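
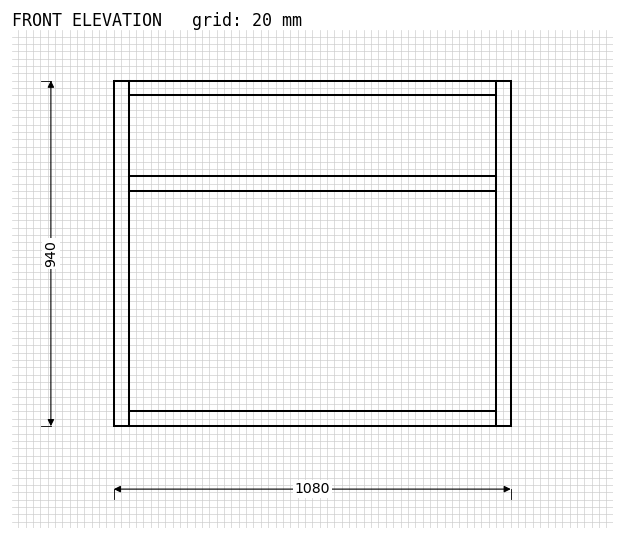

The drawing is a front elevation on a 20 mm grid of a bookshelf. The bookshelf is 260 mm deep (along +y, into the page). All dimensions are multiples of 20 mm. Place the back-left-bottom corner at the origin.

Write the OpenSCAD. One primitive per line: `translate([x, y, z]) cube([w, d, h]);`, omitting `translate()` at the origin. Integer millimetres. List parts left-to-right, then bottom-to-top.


cube([40, 260, 940]);
translate([40, 0, 0]) cube([1000, 260, 40]);
translate([40, 0, 640]) cube([1000, 260, 40]);
translate([40, 0, 900]) cube([1000, 260, 40]);
translate([1040, 0, 0]) cube([40, 260, 940]);


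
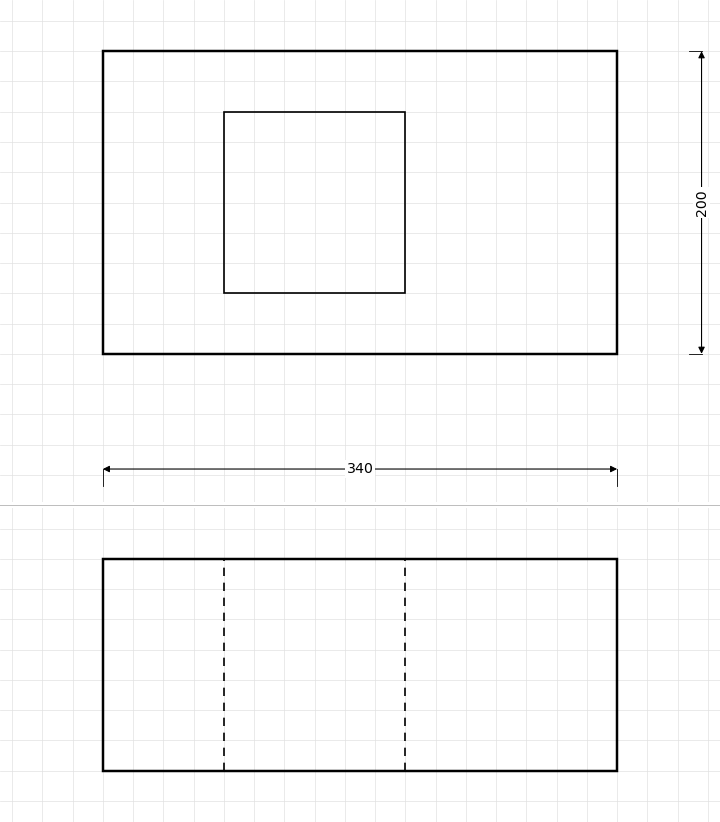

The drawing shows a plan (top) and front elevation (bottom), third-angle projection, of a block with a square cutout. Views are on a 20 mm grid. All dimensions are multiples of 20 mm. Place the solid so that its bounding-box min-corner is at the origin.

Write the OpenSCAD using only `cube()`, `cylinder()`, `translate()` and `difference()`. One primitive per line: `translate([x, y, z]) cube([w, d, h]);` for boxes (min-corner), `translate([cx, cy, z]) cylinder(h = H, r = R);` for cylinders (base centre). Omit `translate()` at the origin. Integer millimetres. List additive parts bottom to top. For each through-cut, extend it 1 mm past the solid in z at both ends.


difference() {
  cube([340, 200, 140]);
  translate([80, 40, -1]) cube([120, 120, 142]);
}


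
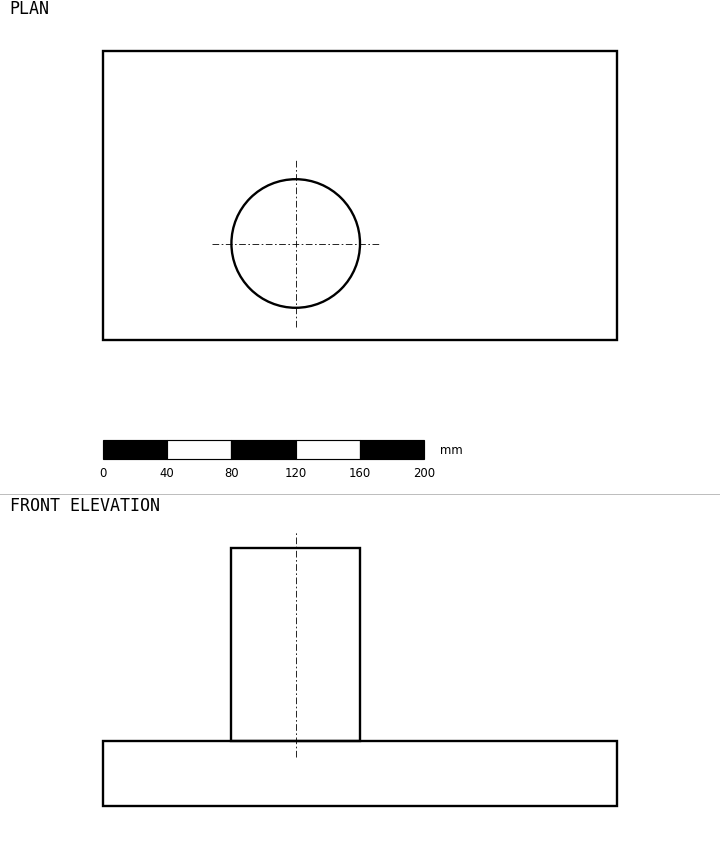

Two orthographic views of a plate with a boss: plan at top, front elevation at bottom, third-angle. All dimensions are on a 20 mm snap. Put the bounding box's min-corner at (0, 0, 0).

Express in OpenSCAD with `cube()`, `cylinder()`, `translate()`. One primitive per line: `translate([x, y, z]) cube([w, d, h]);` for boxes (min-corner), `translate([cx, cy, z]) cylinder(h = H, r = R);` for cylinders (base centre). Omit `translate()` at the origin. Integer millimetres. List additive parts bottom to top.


cube([320, 180, 40]);
translate([120, 60, 40]) cylinder(h = 120, r = 40);


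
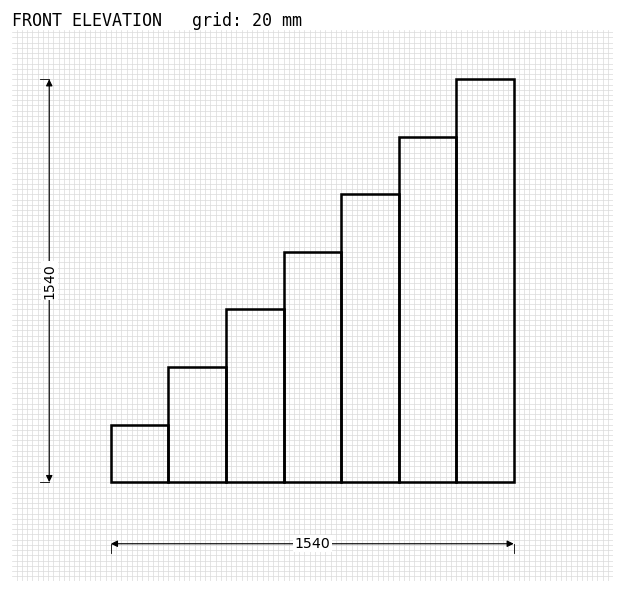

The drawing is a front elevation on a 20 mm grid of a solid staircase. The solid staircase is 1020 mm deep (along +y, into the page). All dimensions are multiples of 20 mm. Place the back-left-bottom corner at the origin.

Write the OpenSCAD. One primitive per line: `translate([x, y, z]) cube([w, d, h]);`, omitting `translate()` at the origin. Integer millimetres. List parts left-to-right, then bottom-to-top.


cube([220, 1020, 220]);
translate([220, 0, 0]) cube([220, 1020, 440]);
translate([440, 0, 0]) cube([220, 1020, 660]);
translate([660, 0, 0]) cube([220, 1020, 880]);
translate([880, 0, 0]) cube([220, 1020, 1100]);
translate([1100, 0, 0]) cube([220, 1020, 1320]);
translate([1320, 0, 0]) cube([220, 1020, 1540]);


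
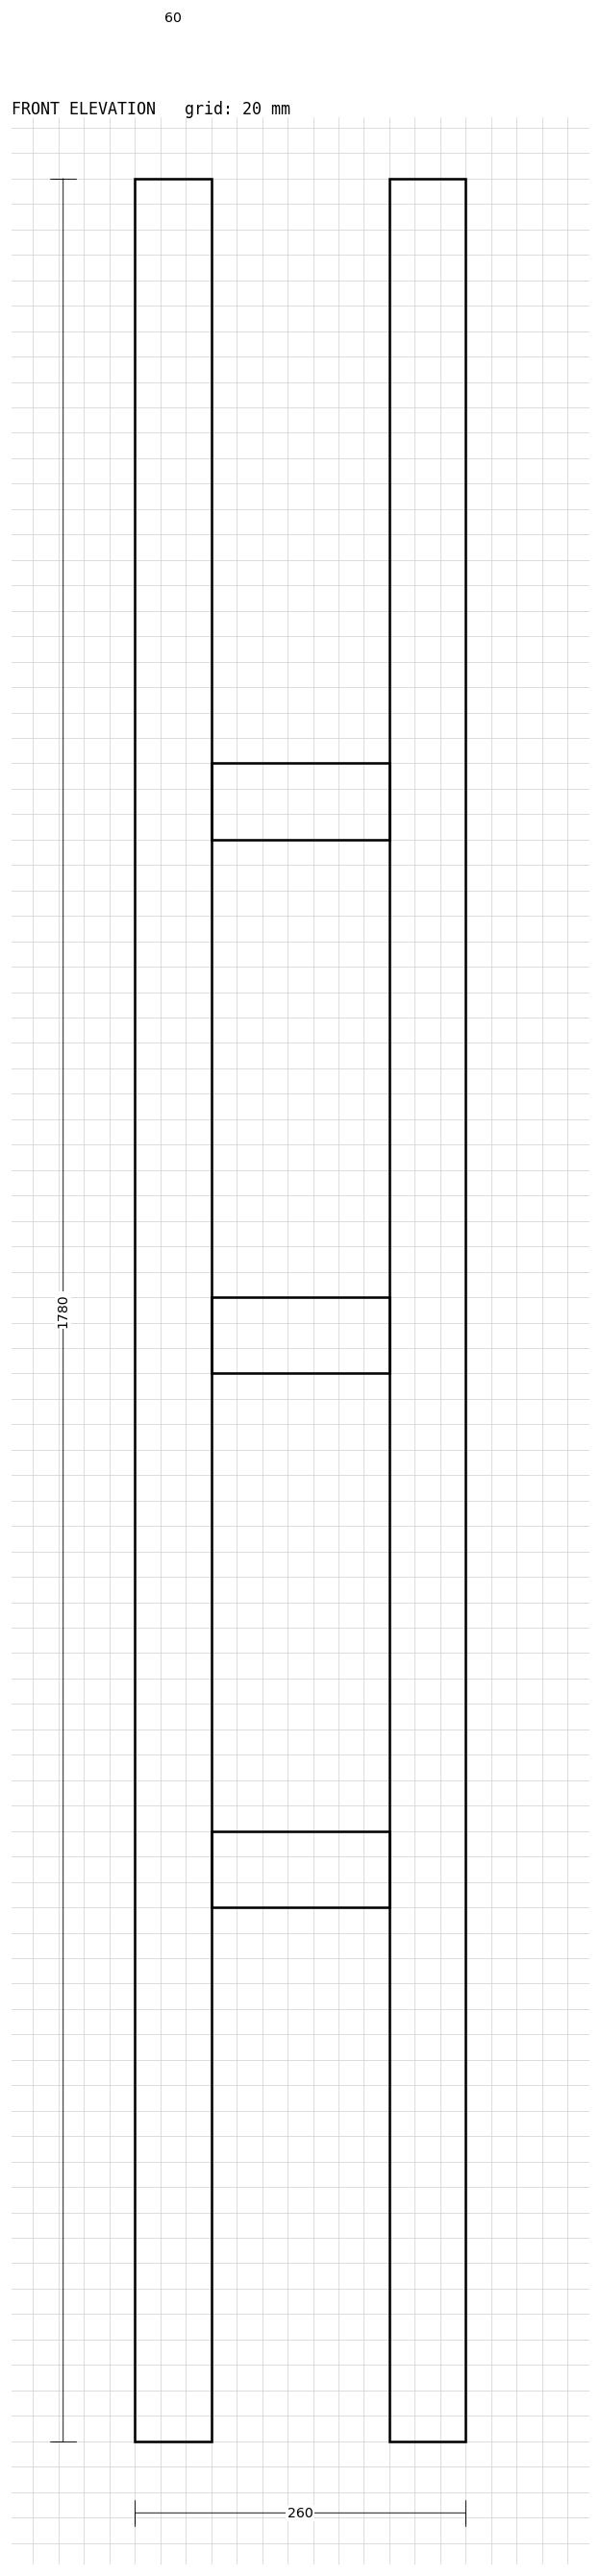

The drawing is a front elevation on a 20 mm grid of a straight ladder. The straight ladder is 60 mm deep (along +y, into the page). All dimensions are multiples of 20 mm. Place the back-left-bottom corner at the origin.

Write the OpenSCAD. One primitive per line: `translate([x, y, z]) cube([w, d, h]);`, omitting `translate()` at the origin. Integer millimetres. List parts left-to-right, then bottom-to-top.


cube([60, 60, 1780]);
translate([60, 0, 420]) cube([140, 60, 60]);
translate([60, 0, 840]) cube([140, 60, 60]);
translate([60, 0, 1260]) cube([140, 60, 60]);
translate([200, 0, 0]) cube([60, 60, 1780]);


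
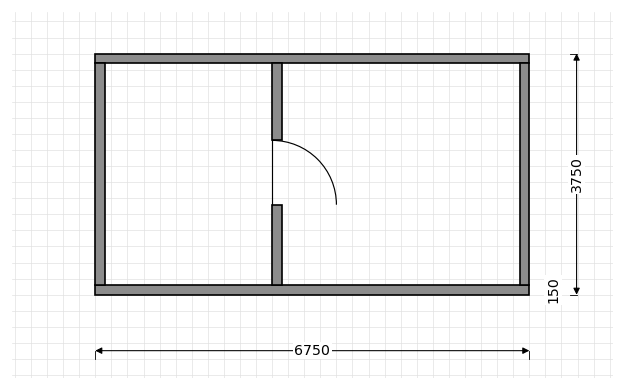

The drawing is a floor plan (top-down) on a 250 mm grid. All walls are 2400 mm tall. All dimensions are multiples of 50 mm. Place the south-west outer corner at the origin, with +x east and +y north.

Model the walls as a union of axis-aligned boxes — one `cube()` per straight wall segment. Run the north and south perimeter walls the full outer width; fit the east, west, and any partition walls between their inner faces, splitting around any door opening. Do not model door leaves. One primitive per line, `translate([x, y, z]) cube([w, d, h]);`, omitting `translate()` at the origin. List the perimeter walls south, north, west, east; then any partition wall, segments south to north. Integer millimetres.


cube([6750, 150, 2400]);
translate([0, 3600, 0]) cube([6750, 150, 2400]);
translate([0, 150, 0]) cube([150, 3450, 2400]);
translate([6600, 150, 0]) cube([150, 3450, 2400]);
translate([2750, 150, 0]) cube([150, 1250, 2400]);
translate([2750, 2400, 0]) cube([150, 1200, 2400]);


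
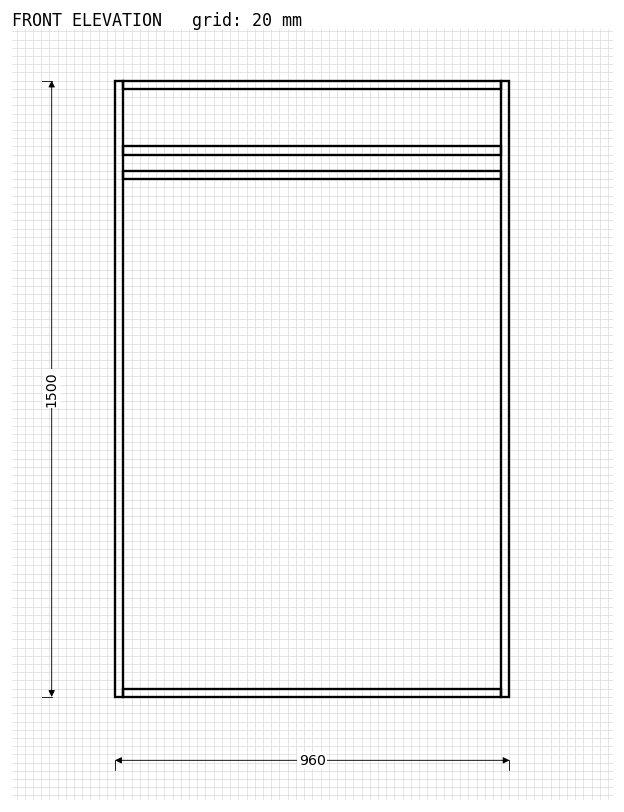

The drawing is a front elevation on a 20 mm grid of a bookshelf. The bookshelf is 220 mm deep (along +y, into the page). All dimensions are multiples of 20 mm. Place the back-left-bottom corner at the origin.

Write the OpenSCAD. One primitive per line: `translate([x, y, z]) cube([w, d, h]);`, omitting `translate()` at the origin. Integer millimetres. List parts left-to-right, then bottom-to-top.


cube([20, 220, 1500]);
translate([20, 0, 0]) cube([920, 220, 20]);
translate([20, 0, 1260]) cube([920, 220, 20]);
translate([20, 0, 1320]) cube([920, 220, 20]);
translate([20, 0, 1480]) cube([920, 220, 20]);
translate([940, 0, 0]) cube([20, 220, 1500]);


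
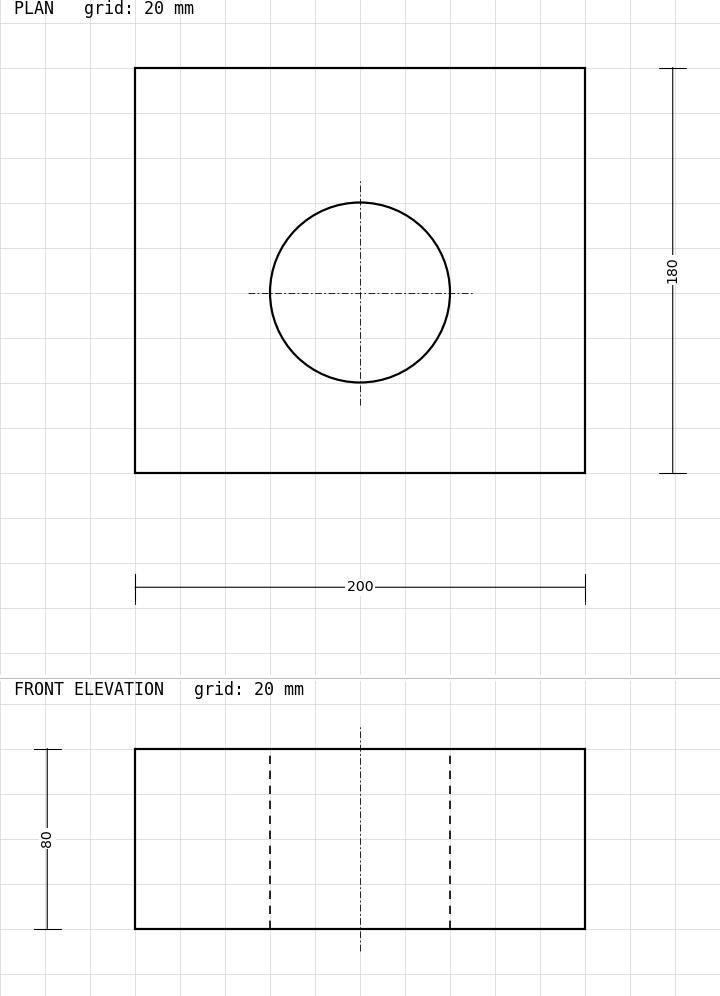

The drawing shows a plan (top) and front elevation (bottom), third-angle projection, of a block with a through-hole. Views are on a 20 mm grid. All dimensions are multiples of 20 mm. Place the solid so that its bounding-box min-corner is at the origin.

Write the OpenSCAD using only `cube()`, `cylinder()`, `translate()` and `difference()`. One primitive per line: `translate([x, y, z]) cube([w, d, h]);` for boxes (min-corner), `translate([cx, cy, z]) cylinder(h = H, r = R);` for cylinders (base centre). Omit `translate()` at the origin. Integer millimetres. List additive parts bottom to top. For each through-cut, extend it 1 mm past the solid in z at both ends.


difference() {
  cube([200, 180, 80]);
  translate([100, 80, -1]) cylinder(h = 82, r = 40);
}


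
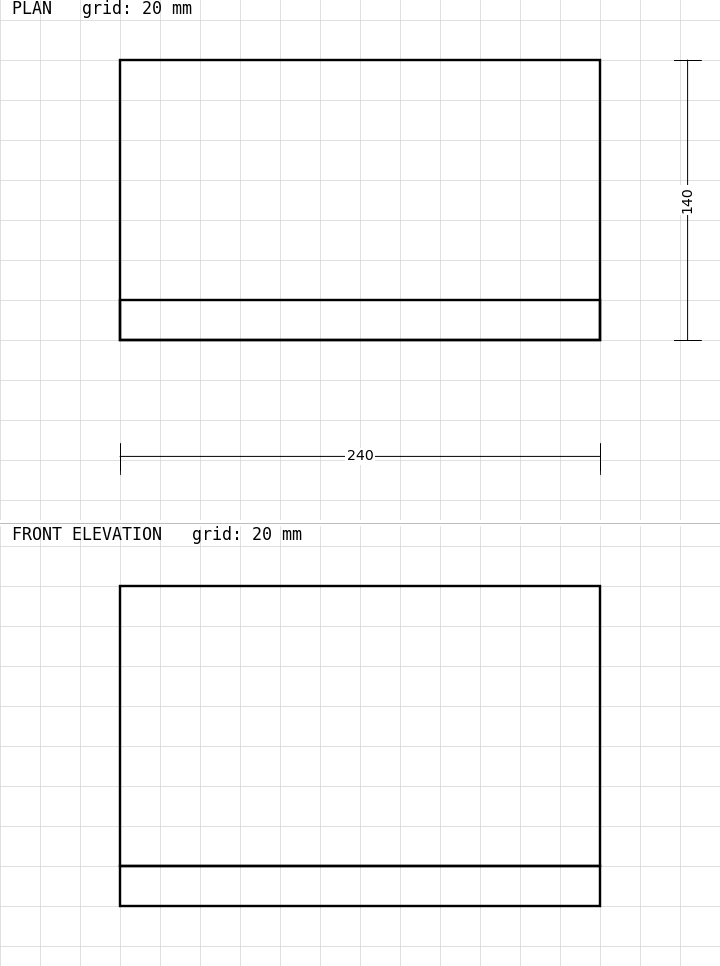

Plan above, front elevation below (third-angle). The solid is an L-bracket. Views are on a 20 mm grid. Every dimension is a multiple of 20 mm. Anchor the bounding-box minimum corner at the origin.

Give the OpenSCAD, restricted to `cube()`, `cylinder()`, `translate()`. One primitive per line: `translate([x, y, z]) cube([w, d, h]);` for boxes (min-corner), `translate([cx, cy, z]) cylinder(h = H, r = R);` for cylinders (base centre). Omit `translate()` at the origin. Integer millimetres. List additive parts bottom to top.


cube([240, 140, 20]);
translate([0, 0, 20]) cube([240, 20, 140]);


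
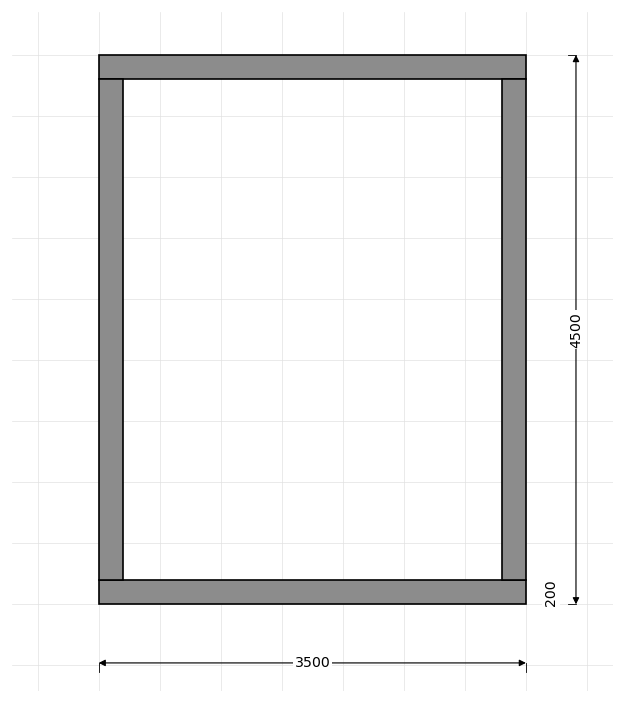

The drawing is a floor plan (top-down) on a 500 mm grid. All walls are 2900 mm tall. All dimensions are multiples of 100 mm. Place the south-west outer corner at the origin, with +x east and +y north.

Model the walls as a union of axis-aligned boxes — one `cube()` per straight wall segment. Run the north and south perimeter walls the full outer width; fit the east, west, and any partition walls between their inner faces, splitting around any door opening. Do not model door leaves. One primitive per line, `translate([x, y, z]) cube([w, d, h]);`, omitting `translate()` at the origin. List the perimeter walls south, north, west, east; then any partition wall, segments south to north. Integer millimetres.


cube([3500, 200, 2900]);
translate([0, 4300, 0]) cube([3500, 200, 2900]);
translate([0, 200, 0]) cube([200, 4100, 2900]);
translate([3300, 200, 0]) cube([200, 4100, 2900]);


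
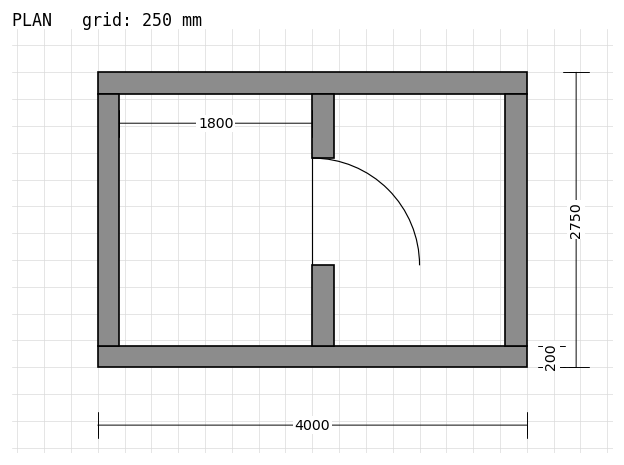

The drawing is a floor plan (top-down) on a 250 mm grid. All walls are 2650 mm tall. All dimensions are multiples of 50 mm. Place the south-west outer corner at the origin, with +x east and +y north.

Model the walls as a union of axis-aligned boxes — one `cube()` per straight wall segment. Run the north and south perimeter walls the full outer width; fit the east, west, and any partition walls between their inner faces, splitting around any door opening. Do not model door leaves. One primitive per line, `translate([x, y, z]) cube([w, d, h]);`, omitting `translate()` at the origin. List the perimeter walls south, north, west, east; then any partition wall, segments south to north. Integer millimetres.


cube([4000, 200, 2650]);
translate([0, 2550, 0]) cube([4000, 200, 2650]);
translate([0, 200, 0]) cube([200, 2350, 2650]);
translate([3800, 200, 0]) cube([200, 2350, 2650]);
translate([2000, 200, 0]) cube([200, 750, 2650]);
translate([2000, 1950, 0]) cube([200, 600, 2650]);


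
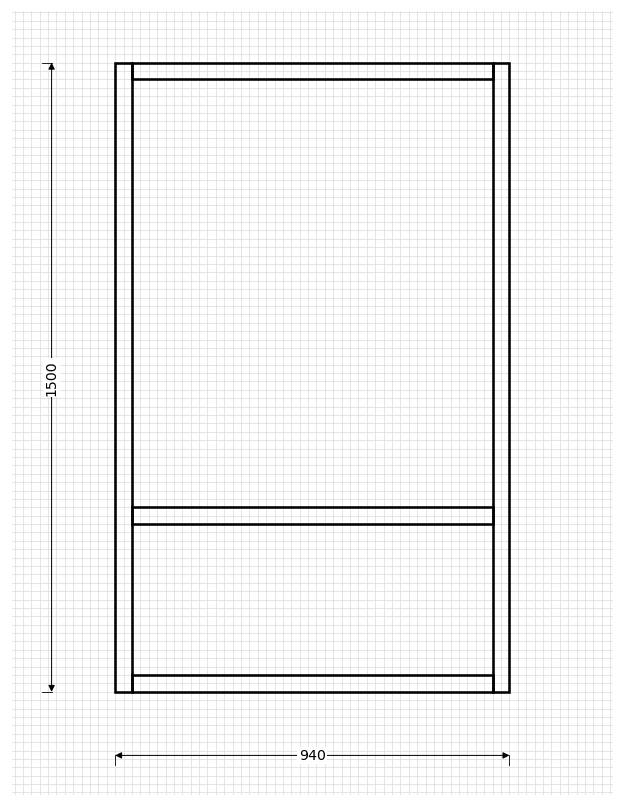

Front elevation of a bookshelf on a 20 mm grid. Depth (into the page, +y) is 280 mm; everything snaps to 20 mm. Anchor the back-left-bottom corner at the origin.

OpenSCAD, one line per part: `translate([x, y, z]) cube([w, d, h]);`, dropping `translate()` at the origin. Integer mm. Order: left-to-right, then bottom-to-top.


cube([40, 280, 1500]);
translate([40, 0, 0]) cube([860, 280, 40]);
translate([40, 0, 400]) cube([860, 280, 40]);
translate([40, 0, 1460]) cube([860, 280, 40]);
translate([900, 0, 0]) cube([40, 280, 1500]);


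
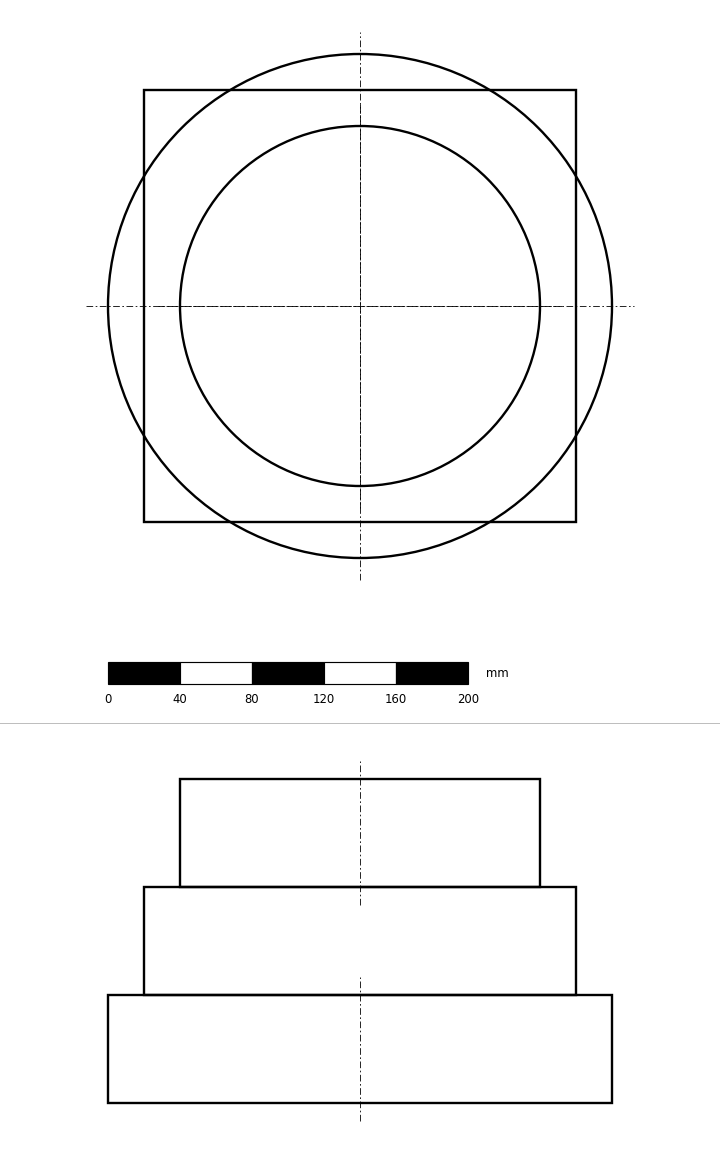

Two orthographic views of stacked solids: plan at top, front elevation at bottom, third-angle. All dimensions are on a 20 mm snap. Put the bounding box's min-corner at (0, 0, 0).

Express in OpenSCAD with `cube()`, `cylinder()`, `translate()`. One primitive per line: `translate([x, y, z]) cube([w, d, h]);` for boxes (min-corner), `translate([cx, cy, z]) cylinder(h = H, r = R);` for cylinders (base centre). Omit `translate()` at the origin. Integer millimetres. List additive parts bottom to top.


translate([140, 140, 0]) cylinder(h = 60, r = 140);
translate([20, 20, 60]) cube([240, 240, 60]);
translate([140, 140, 120]) cylinder(h = 60, r = 100);


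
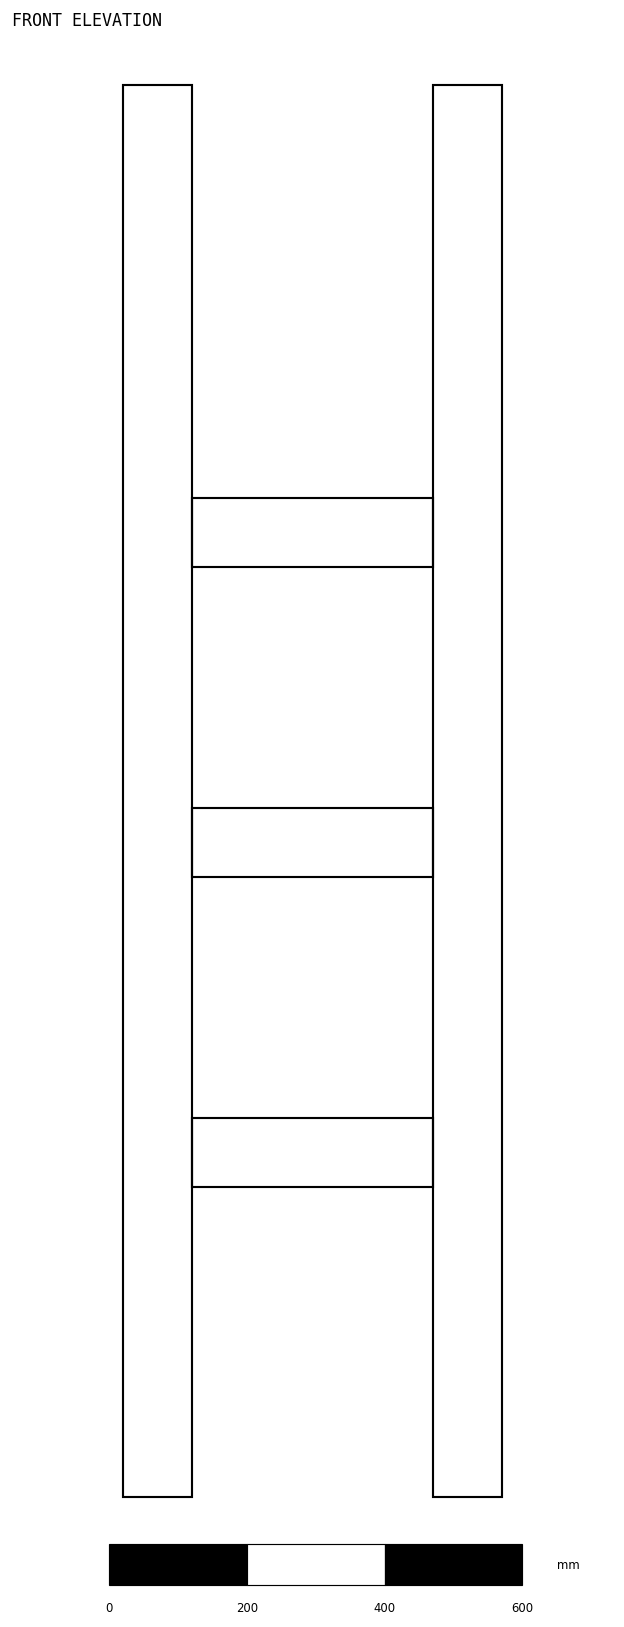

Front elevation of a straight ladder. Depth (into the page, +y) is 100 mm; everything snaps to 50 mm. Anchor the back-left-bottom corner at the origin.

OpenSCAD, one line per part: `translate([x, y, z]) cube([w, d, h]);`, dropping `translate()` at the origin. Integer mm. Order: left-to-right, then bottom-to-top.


cube([100, 100, 2050]);
translate([100, 0, 450]) cube([350, 100, 100]);
translate([100, 0, 900]) cube([350, 100, 100]);
translate([100, 0, 1350]) cube([350, 100, 100]);
translate([450, 0, 0]) cube([100, 100, 2050]);


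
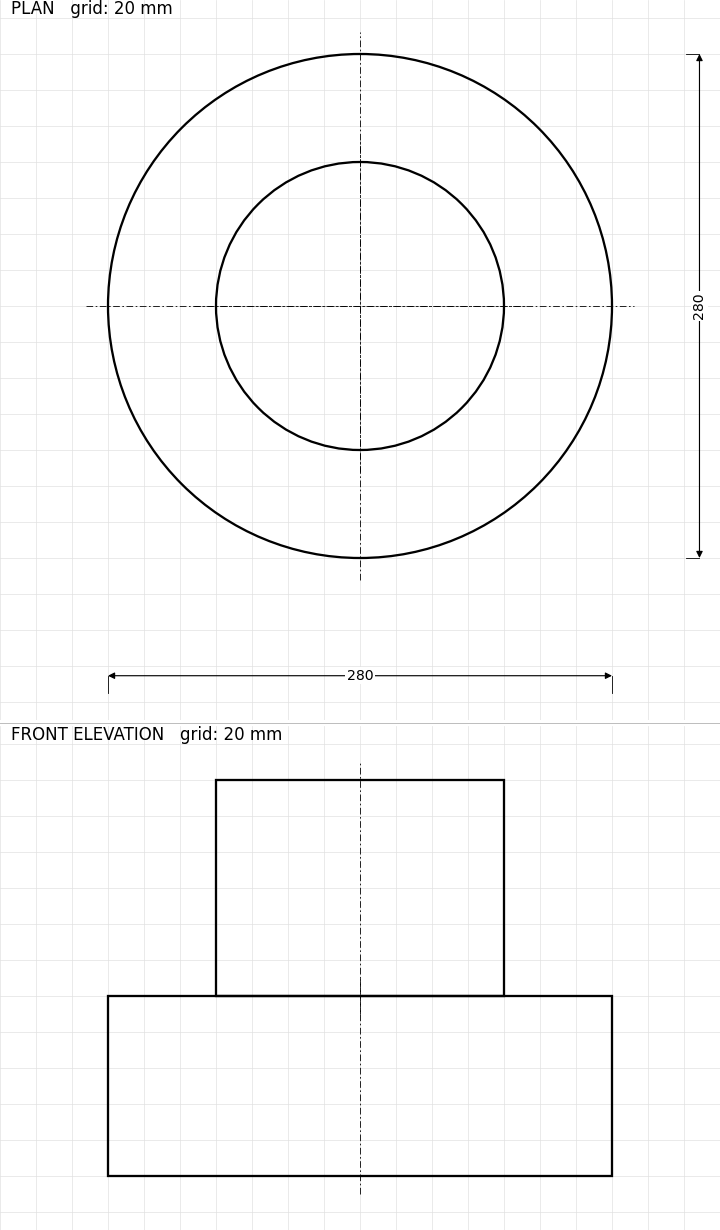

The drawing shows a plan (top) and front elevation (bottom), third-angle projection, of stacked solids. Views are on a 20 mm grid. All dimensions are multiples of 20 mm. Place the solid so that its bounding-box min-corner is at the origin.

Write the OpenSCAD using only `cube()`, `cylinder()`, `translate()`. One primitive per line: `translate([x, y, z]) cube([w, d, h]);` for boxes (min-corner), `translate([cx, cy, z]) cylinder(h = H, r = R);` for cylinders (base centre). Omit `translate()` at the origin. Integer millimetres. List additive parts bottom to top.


translate([140, 140, 0]) cylinder(h = 100, r = 140);
translate([140, 140, 100]) cylinder(h = 120, r = 80);


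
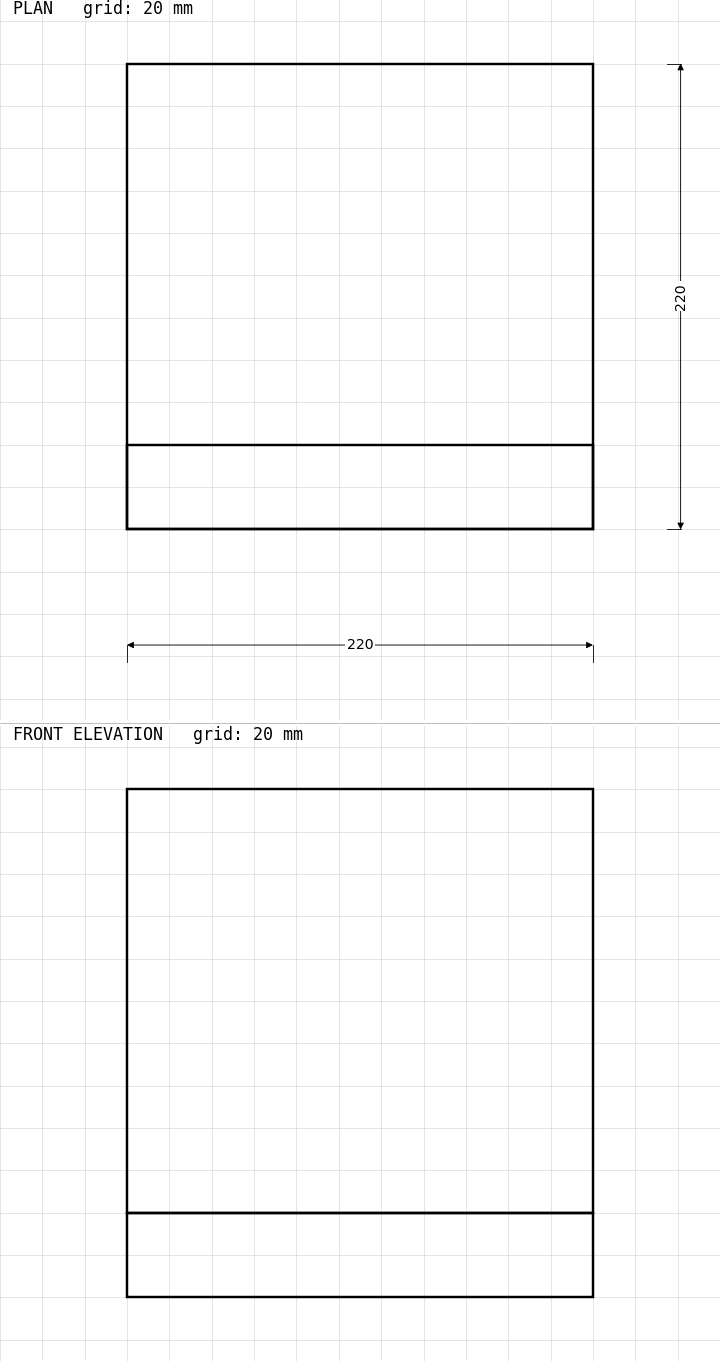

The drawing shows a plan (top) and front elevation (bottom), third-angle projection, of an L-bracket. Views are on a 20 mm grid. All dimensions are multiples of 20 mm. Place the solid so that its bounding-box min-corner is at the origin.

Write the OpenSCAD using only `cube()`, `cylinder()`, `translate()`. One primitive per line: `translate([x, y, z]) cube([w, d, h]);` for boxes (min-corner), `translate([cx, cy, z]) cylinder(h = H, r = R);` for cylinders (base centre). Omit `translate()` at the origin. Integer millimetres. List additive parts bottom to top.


cube([220, 220, 40]);
translate([0, 0, 40]) cube([220, 40, 200]);


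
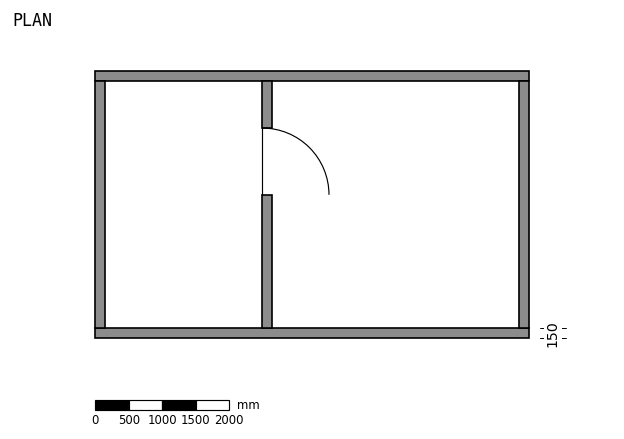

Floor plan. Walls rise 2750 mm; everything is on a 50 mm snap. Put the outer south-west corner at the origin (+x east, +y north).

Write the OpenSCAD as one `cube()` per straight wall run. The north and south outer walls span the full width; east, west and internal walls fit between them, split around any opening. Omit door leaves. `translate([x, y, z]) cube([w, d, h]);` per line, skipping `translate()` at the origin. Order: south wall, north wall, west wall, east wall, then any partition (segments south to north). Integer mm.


cube([6500, 150, 2750]);
translate([0, 3850, 0]) cube([6500, 150, 2750]);
translate([0, 150, 0]) cube([150, 3700, 2750]);
translate([6350, 150, 0]) cube([150, 3700, 2750]);
translate([2500, 150, 0]) cube([150, 2000, 2750]);
translate([2500, 3150, 0]) cube([150, 700, 2750]);


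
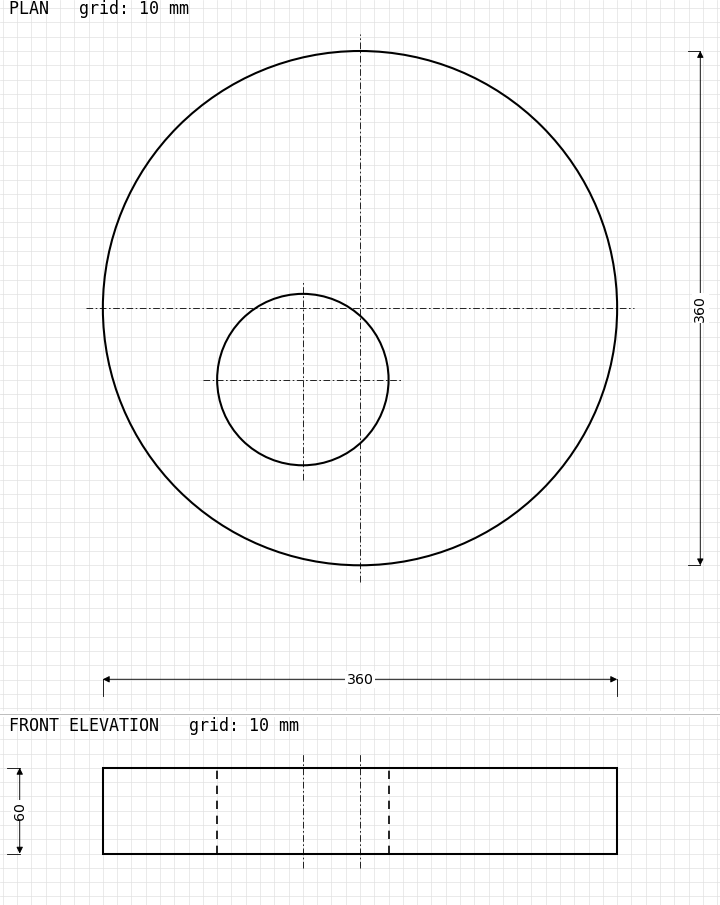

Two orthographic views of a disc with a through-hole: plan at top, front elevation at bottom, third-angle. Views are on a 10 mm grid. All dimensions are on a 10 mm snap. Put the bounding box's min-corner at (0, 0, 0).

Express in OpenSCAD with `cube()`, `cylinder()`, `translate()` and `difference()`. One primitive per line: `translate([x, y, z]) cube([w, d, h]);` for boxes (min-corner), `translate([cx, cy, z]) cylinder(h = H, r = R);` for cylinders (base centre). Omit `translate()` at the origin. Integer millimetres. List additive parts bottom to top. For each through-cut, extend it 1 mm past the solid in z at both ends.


difference() {
  translate([180, 180, 0]) cylinder(h = 60, r = 180);
  translate([140, 130, -1]) cylinder(h = 62, r = 60);
}


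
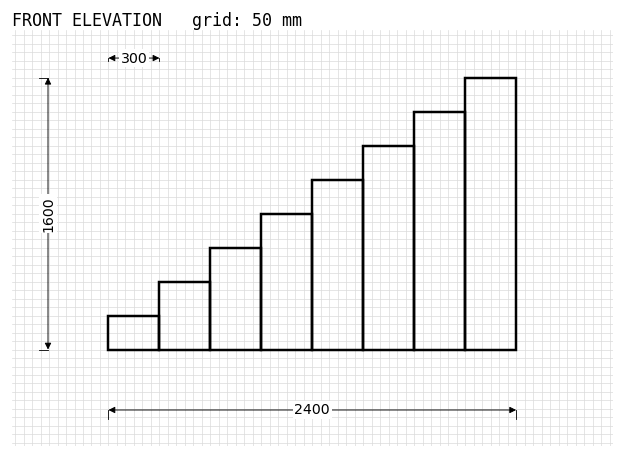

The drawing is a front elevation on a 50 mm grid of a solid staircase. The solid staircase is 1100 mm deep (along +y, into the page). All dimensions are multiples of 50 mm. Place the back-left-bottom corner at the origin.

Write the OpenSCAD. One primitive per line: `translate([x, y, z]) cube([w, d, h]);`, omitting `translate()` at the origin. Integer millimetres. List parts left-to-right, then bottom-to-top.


cube([300, 1100, 200]);
translate([300, 0, 0]) cube([300, 1100, 400]);
translate([600, 0, 0]) cube([300, 1100, 600]);
translate([900, 0, 0]) cube([300, 1100, 800]);
translate([1200, 0, 0]) cube([300, 1100, 1000]);
translate([1500, 0, 0]) cube([300, 1100, 1200]);
translate([1800, 0, 0]) cube([300, 1100, 1400]);
translate([2100, 0, 0]) cube([300, 1100, 1600]);


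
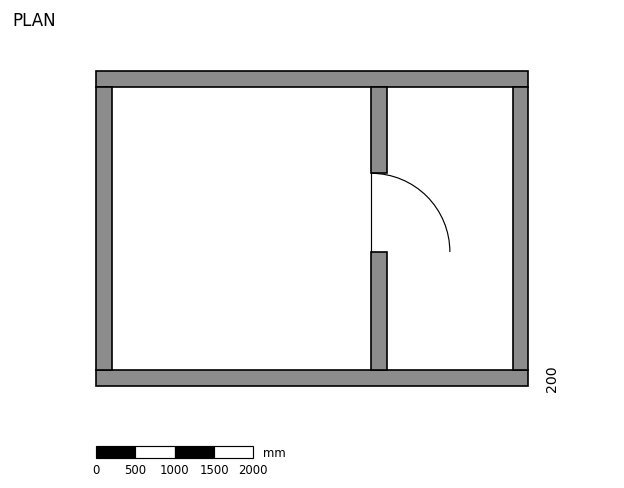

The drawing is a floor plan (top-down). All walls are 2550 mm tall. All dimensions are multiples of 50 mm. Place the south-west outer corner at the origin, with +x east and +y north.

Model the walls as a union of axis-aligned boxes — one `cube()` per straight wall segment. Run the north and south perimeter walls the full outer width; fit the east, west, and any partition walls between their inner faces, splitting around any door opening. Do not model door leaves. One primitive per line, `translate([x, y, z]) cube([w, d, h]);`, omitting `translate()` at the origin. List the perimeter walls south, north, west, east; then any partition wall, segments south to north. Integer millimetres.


cube([5500, 200, 2550]);
translate([0, 3800, 0]) cube([5500, 200, 2550]);
translate([0, 200, 0]) cube([200, 3600, 2550]);
translate([5300, 200, 0]) cube([200, 3600, 2550]);
translate([3500, 200, 0]) cube([200, 1500, 2550]);
translate([3500, 2700, 0]) cube([200, 1100, 2550]);


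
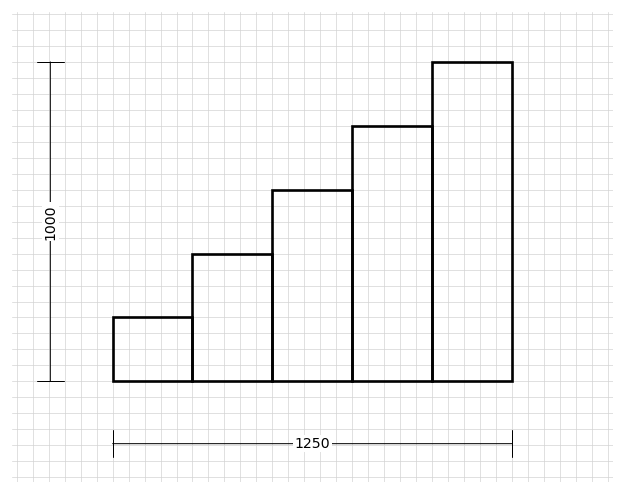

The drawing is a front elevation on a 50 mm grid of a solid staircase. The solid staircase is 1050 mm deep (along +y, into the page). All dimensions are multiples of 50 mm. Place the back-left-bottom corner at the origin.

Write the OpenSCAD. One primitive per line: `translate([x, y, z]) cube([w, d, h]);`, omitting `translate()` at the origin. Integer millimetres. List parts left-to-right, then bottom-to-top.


cube([250, 1050, 200]);
translate([250, 0, 0]) cube([250, 1050, 400]);
translate([500, 0, 0]) cube([250, 1050, 600]);
translate([750, 0, 0]) cube([250, 1050, 800]);
translate([1000, 0, 0]) cube([250, 1050, 1000]);


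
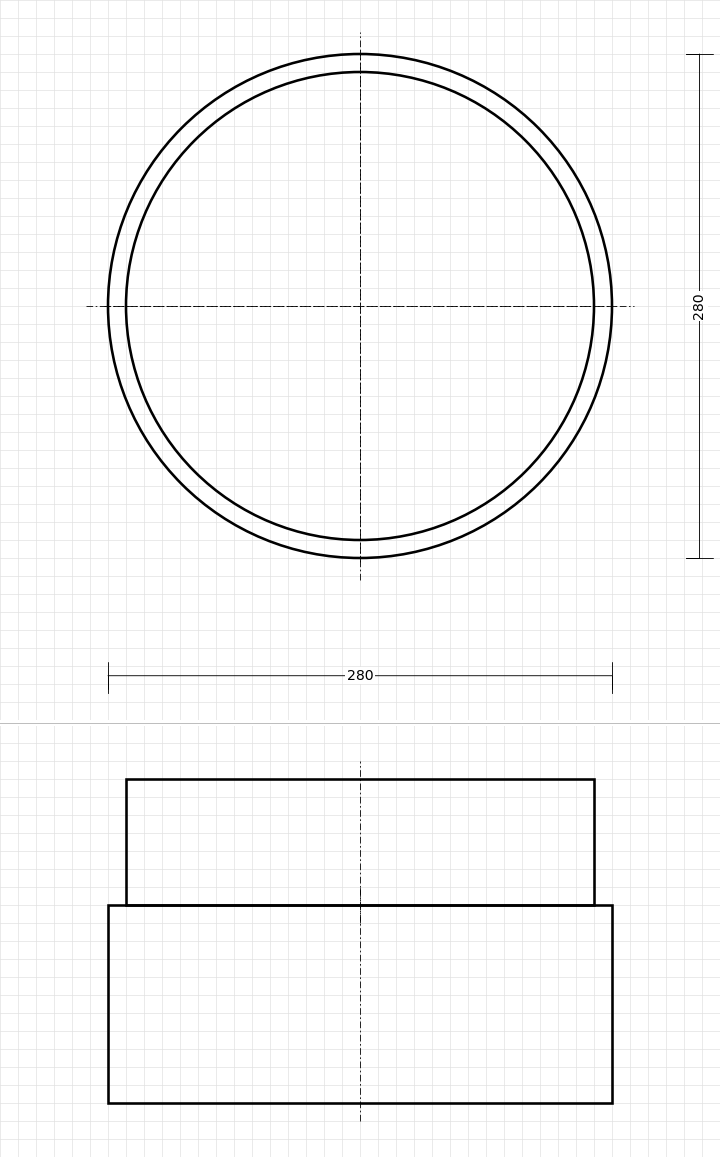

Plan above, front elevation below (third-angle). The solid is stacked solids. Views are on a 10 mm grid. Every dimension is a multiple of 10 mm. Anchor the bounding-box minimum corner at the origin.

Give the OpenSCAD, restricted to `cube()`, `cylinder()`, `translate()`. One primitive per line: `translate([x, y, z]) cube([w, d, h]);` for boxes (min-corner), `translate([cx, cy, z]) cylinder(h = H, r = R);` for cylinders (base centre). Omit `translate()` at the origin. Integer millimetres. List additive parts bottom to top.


translate([140, 140, 0]) cylinder(h = 110, r = 140);
translate([140, 140, 110]) cylinder(h = 70, r = 130);


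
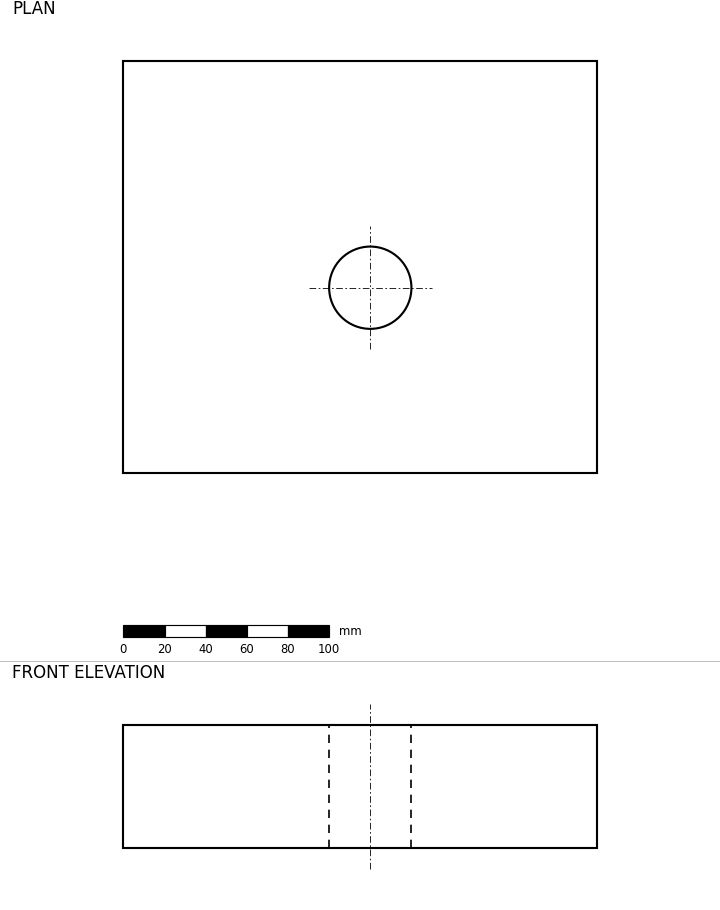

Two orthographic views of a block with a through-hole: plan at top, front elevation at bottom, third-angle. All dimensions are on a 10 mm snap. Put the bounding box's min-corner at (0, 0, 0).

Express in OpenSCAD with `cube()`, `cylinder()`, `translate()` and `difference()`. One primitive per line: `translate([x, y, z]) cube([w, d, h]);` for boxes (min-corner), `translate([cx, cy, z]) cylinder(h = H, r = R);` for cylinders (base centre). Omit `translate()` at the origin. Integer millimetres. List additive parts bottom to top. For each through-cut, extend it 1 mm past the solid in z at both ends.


difference() {
  cube([230, 200, 60]);
  translate([120, 90, -1]) cylinder(h = 62, r = 20);
}


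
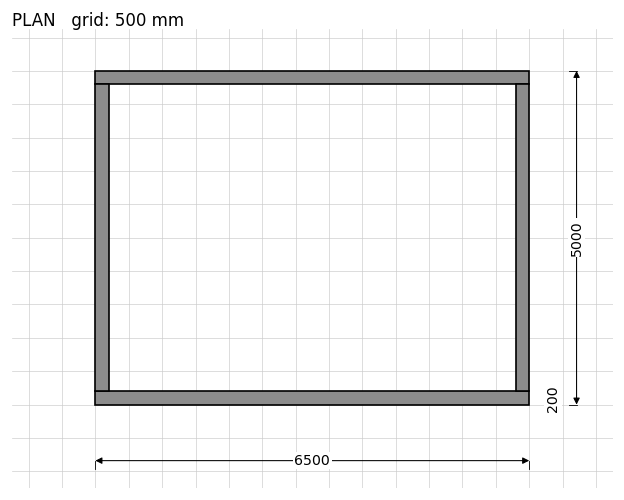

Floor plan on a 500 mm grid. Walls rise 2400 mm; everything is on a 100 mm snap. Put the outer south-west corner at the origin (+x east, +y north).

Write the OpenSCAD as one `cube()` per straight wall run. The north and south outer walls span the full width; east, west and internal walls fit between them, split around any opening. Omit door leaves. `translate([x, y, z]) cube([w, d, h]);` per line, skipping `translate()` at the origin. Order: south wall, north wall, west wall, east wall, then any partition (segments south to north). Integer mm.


cube([6500, 200, 2400]);
translate([0, 4800, 0]) cube([6500, 200, 2400]);
translate([0, 200, 0]) cube([200, 4600, 2400]);
translate([6300, 200, 0]) cube([200, 4600, 2400]);


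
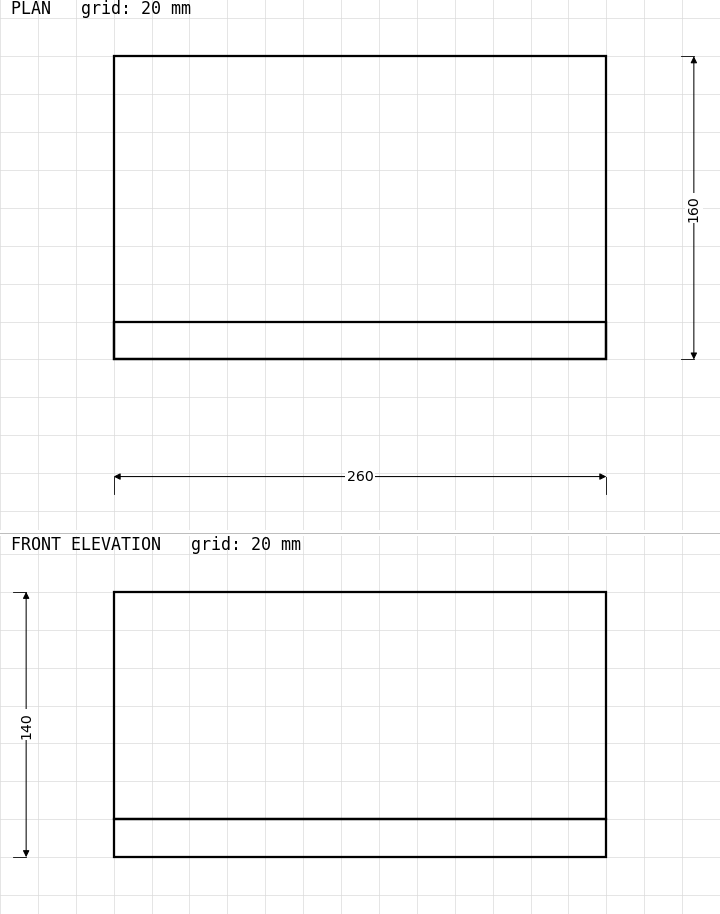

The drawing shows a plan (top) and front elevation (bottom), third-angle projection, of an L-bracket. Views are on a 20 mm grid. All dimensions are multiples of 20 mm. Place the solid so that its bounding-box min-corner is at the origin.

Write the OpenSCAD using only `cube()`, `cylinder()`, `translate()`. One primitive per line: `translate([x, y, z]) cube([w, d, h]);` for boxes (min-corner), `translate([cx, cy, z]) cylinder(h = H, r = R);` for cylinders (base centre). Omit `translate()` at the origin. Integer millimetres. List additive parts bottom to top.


cube([260, 160, 20]);
translate([0, 0, 20]) cube([260, 20, 120]);


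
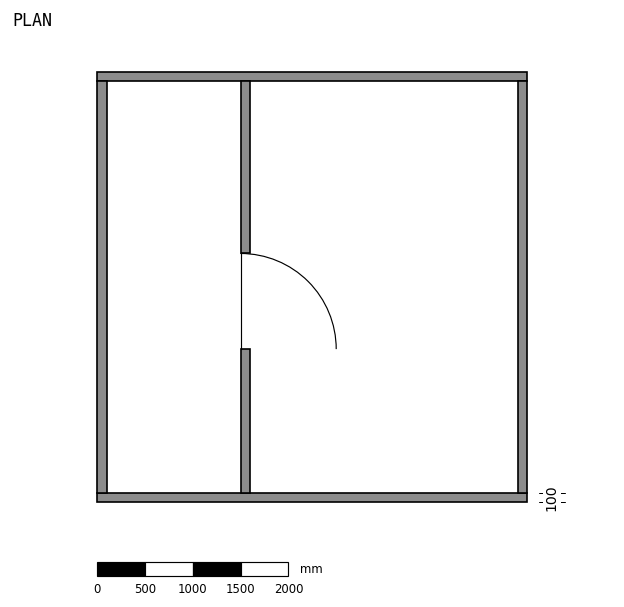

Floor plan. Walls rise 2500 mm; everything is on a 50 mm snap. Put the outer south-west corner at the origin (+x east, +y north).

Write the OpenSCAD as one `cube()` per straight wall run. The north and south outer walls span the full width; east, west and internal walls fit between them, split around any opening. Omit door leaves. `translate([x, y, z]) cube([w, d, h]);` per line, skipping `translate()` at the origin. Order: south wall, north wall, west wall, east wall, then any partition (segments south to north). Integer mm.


cube([4500, 100, 2500]);
translate([0, 4400, 0]) cube([4500, 100, 2500]);
translate([0, 100, 0]) cube([100, 4300, 2500]);
translate([4400, 100, 0]) cube([100, 4300, 2500]);
translate([1500, 100, 0]) cube([100, 1500, 2500]);
translate([1500, 2600, 0]) cube([100, 1800, 2500]);


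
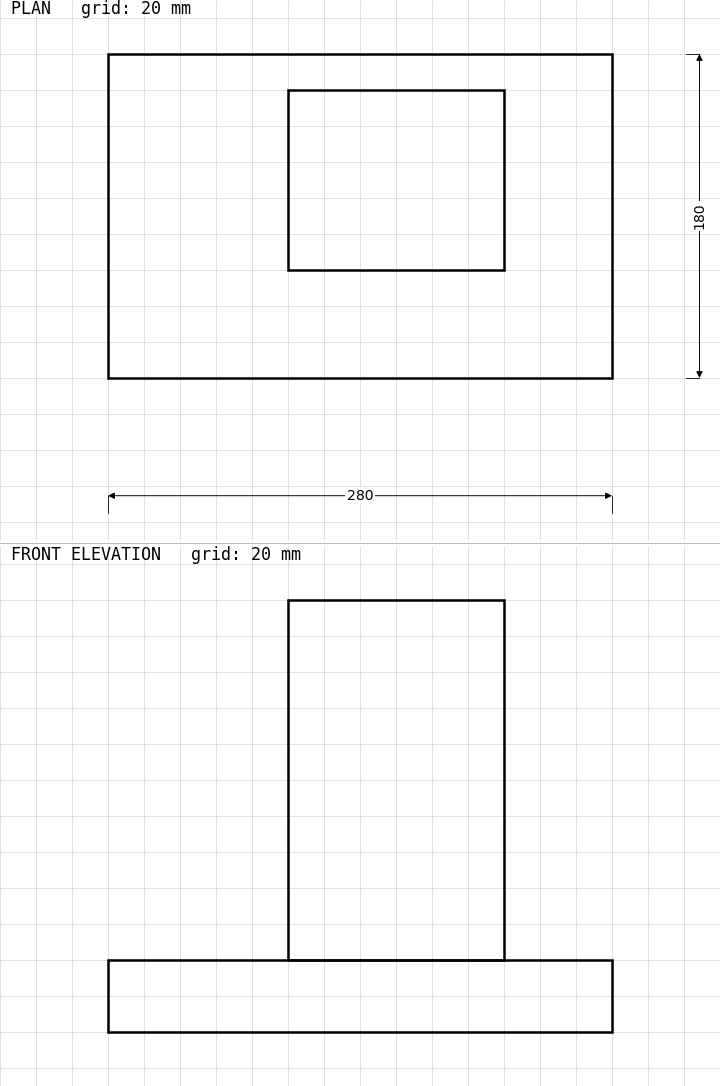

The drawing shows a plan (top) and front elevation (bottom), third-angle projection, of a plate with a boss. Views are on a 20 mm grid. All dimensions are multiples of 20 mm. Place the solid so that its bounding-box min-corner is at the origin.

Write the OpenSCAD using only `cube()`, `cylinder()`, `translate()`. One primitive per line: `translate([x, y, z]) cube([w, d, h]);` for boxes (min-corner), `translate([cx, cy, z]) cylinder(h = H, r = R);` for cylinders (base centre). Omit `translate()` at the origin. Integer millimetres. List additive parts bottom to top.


cube([280, 180, 40]);
translate([100, 60, 40]) cube([120, 100, 200]);


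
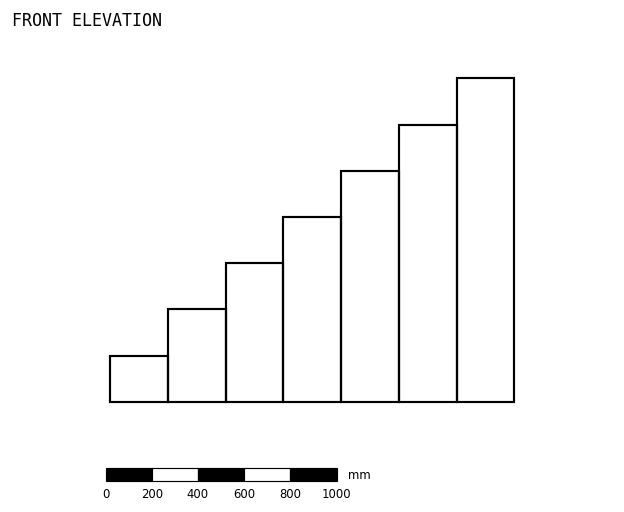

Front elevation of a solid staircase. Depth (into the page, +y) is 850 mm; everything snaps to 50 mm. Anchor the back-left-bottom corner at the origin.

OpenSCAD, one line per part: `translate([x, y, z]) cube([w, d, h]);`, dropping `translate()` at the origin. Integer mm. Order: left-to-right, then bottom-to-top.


cube([250, 850, 200]);
translate([250, 0, 0]) cube([250, 850, 400]);
translate([500, 0, 0]) cube([250, 850, 600]);
translate([750, 0, 0]) cube([250, 850, 800]);
translate([1000, 0, 0]) cube([250, 850, 1000]);
translate([1250, 0, 0]) cube([250, 850, 1200]);
translate([1500, 0, 0]) cube([250, 850, 1400]);


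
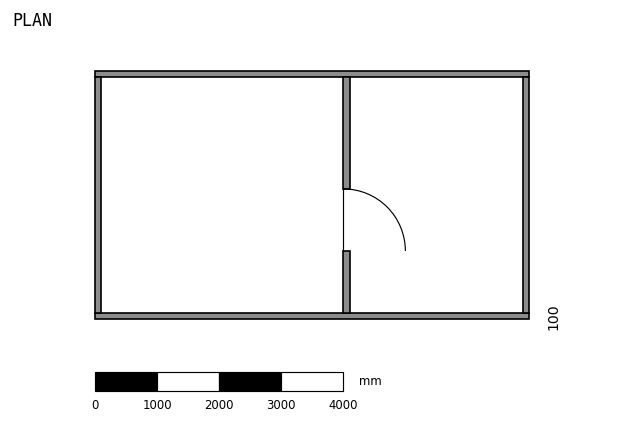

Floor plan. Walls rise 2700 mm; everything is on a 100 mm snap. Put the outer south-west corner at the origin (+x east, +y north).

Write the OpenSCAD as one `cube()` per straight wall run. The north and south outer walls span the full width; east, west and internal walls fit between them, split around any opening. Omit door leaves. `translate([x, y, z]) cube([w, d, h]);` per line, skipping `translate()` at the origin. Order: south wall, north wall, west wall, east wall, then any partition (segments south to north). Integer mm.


cube([7000, 100, 2700]);
translate([0, 3900, 0]) cube([7000, 100, 2700]);
translate([0, 100, 0]) cube([100, 3800, 2700]);
translate([6900, 100, 0]) cube([100, 3800, 2700]);
translate([4000, 100, 0]) cube([100, 1000, 2700]);
translate([4000, 2100, 0]) cube([100, 1800, 2700]);


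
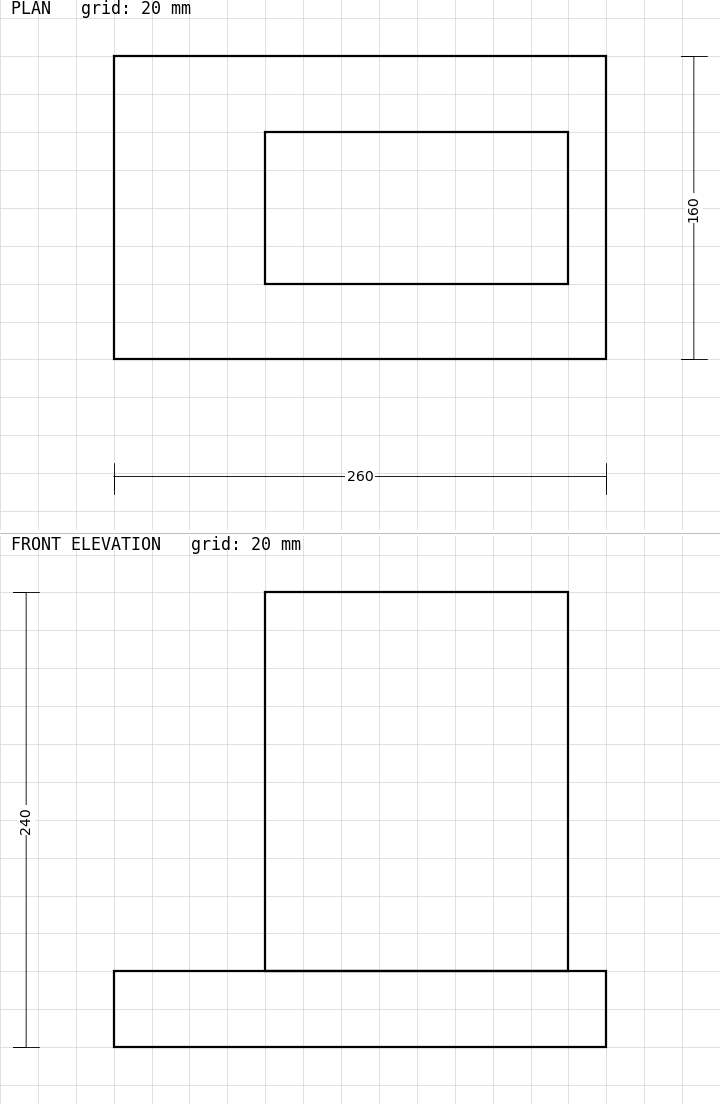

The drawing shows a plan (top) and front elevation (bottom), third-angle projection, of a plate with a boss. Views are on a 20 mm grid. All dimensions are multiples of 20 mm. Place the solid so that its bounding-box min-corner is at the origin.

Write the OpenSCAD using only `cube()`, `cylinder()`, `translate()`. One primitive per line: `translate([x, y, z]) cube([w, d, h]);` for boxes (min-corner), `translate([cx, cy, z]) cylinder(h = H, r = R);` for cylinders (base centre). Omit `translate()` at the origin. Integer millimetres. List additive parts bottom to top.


cube([260, 160, 40]);
translate([80, 40, 40]) cube([160, 80, 200]);


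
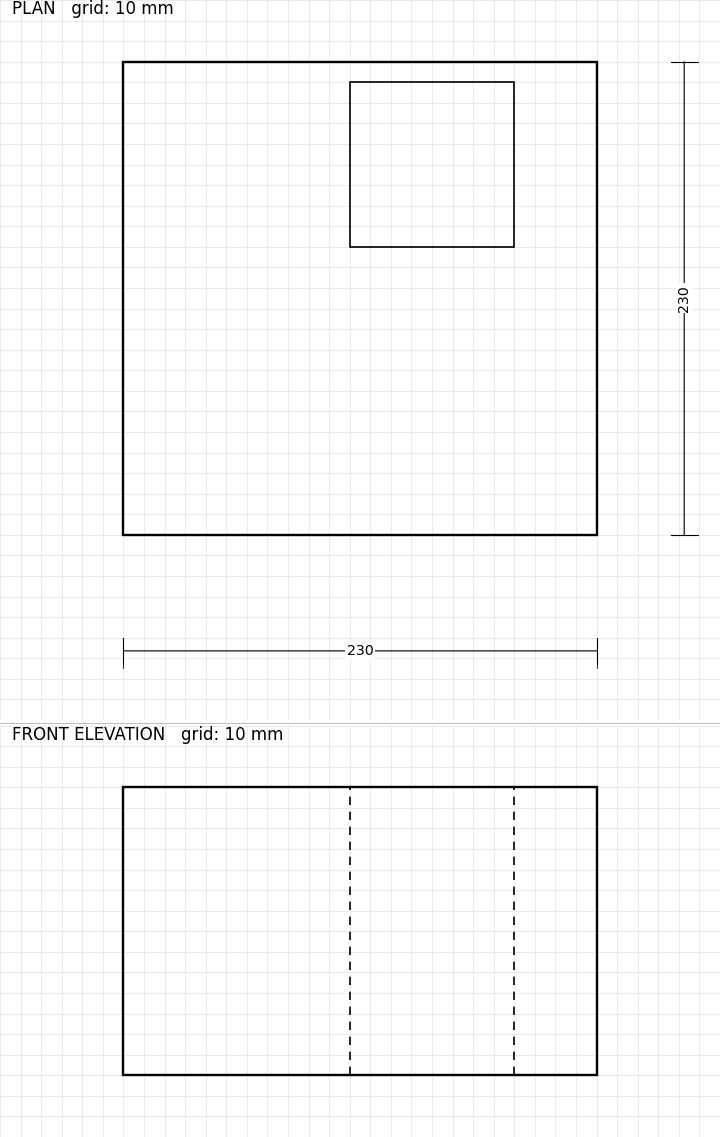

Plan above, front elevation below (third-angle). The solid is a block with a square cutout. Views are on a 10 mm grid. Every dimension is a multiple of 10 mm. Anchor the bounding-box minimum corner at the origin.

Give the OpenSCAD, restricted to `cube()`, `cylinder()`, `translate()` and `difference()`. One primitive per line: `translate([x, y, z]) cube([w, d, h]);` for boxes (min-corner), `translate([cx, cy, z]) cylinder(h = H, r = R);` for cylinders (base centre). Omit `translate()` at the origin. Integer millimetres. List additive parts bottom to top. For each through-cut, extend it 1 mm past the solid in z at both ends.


difference() {
  cube([230, 230, 140]);
  translate([110, 140, -1]) cube([80, 80, 142]);
}


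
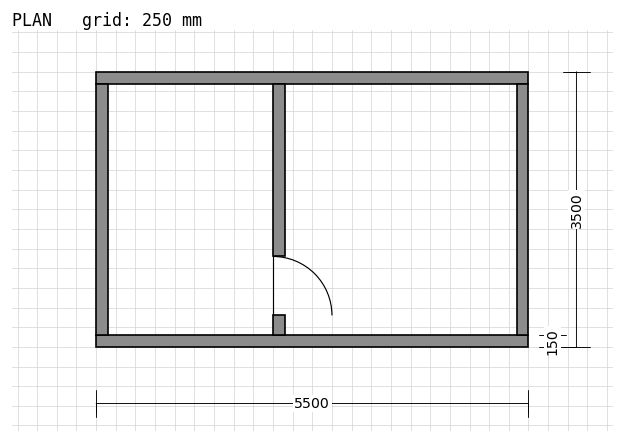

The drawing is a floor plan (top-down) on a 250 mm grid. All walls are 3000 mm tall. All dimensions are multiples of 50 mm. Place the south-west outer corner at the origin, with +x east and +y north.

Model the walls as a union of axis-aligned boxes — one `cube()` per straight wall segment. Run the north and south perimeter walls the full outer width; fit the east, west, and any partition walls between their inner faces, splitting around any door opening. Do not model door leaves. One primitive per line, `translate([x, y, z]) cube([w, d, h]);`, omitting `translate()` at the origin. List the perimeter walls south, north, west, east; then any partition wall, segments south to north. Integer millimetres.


cube([5500, 150, 3000]);
translate([0, 3350, 0]) cube([5500, 150, 3000]);
translate([0, 150, 0]) cube([150, 3200, 3000]);
translate([5350, 150, 0]) cube([150, 3200, 3000]);
translate([2250, 150, 0]) cube([150, 250, 3000]);
translate([2250, 1150, 0]) cube([150, 2200, 3000]);


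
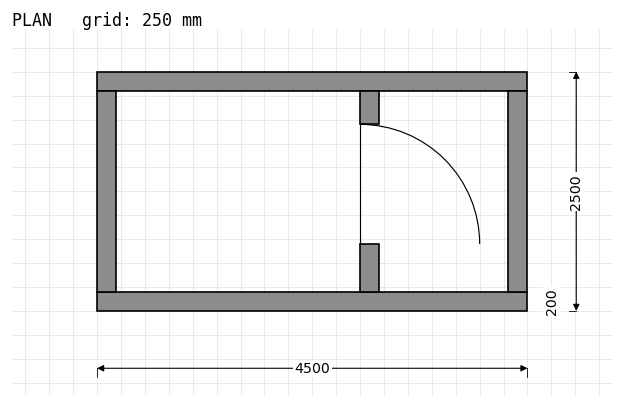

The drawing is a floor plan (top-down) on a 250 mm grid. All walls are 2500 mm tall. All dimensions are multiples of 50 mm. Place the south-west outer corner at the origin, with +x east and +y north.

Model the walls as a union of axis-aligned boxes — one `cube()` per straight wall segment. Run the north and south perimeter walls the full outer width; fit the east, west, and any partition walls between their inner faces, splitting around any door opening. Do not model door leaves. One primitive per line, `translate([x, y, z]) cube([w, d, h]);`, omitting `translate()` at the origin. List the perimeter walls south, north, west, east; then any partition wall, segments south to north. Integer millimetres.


cube([4500, 200, 2500]);
translate([0, 2300, 0]) cube([4500, 200, 2500]);
translate([0, 200, 0]) cube([200, 2100, 2500]);
translate([4300, 200, 0]) cube([200, 2100, 2500]);
translate([2750, 200, 0]) cube([200, 500, 2500]);
translate([2750, 1950, 0]) cube([200, 350, 2500]);


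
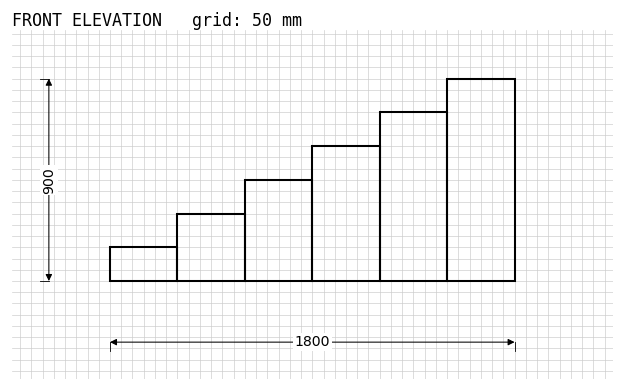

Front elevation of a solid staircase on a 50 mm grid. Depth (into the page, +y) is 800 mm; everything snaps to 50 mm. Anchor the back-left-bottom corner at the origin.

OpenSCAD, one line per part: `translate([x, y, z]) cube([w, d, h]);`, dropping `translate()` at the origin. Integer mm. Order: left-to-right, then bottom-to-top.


cube([300, 800, 150]);
translate([300, 0, 0]) cube([300, 800, 300]);
translate([600, 0, 0]) cube([300, 800, 450]);
translate([900, 0, 0]) cube([300, 800, 600]);
translate([1200, 0, 0]) cube([300, 800, 750]);
translate([1500, 0, 0]) cube([300, 800, 900]);


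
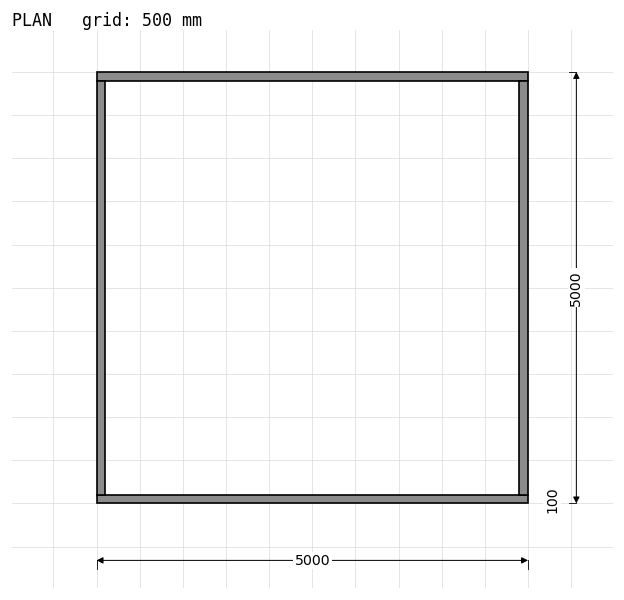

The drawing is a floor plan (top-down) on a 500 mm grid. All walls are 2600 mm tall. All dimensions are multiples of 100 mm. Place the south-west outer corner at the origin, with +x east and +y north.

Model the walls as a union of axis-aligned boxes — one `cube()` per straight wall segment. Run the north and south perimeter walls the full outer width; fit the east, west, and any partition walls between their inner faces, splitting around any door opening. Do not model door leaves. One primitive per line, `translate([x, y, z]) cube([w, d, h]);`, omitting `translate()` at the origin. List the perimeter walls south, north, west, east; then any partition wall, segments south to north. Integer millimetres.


cube([5000, 100, 2600]);
translate([0, 4900, 0]) cube([5000, 100, 2600]);
translate([0, 100, 0]) cube([100, 4800, 2600]);
translate([4900, 100, 0]) cube([100, 4800, 2600]);


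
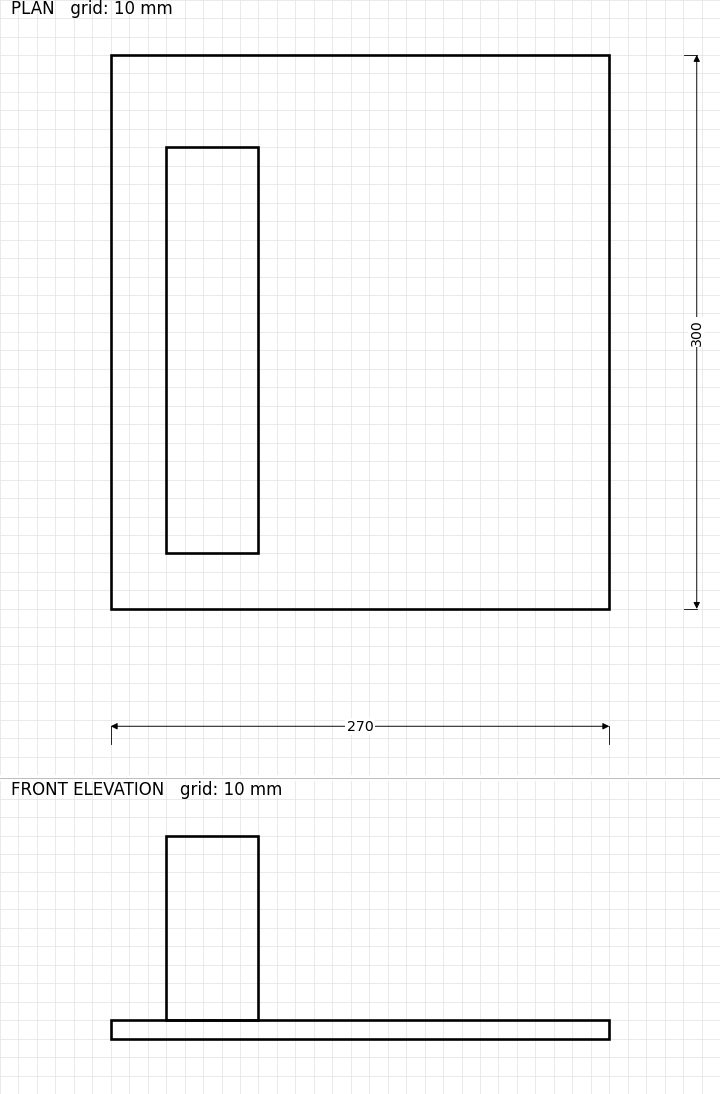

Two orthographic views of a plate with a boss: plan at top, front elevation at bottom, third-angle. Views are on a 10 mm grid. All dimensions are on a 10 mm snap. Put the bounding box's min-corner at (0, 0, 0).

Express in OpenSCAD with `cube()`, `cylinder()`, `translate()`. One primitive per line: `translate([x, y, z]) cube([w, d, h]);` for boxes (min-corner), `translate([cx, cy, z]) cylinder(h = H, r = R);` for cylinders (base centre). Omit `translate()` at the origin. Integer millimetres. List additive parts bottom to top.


cube([270, 300, 10]);
translate([30, 30, 10]) cube([50, 220, 100]);


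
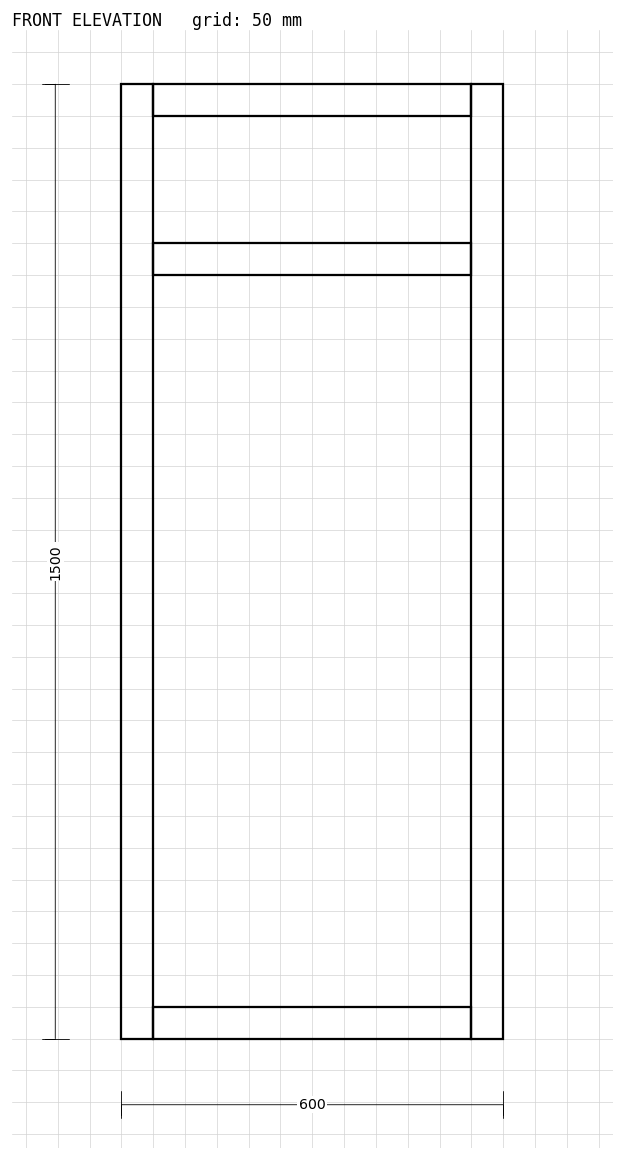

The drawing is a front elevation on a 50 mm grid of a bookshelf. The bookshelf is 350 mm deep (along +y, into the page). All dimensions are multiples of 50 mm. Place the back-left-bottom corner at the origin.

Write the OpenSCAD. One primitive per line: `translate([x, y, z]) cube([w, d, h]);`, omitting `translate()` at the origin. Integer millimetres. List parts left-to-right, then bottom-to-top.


cube([50, 350, 1500]);
translate([50, 0, 0]) cube([500, 350, 50]);
translate([50, 0, 1200]) cube([500, 350, 50]);
translate([50, 0, 1450]) cube([500, 350, 50]);
translate([550, 0, 0]) cube([50, 350, 1500]);


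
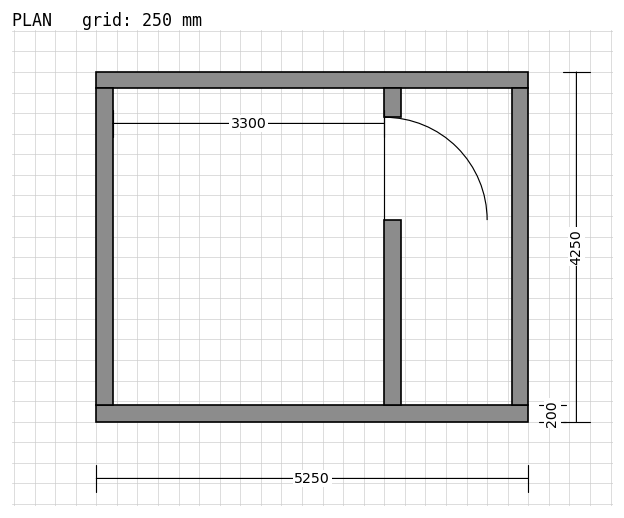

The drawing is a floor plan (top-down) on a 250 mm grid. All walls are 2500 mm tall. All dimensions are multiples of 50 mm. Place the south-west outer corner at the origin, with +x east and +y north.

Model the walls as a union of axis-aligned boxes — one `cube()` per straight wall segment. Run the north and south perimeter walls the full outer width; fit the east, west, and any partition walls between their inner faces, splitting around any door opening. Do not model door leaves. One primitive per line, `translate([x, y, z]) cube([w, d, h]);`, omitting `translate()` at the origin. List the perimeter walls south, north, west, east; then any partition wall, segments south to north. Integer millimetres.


cube([5250, 200, 2500]);
translate([0, 4050, 0]) cube([5250, 200, 2500]);
translate([0, 200, 0]) cube([200, 3850, 2500]);
translate([5050, 200, 0]) cube([200, 3850, 2500]);
translate([3500, 200, 0]) cube([200, 2250, 2500]);
translate([3500, 3700, 0]) cube([200, 350, 2500]);
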